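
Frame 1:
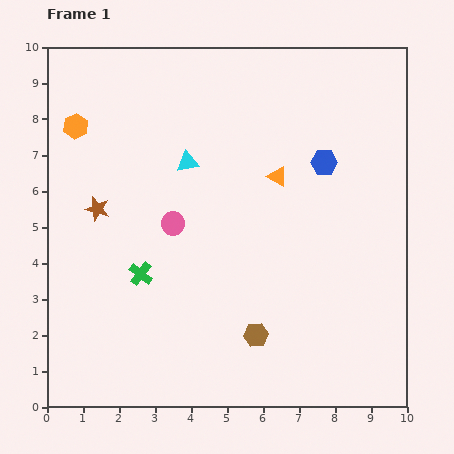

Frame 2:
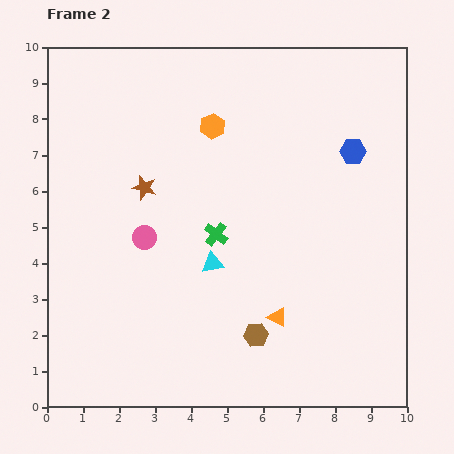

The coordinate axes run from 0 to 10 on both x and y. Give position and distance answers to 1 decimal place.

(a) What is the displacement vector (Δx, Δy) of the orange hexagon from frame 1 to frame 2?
(3.8, 0.0)

The orange hexagon was at (0.8, 7.8) in frame 1 and (4.6, 7.8) in frame 2.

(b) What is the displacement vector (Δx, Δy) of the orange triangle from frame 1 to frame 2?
(0.0, -3.9)

The orange triangle was at (6.4, 6.4) in frame 1 and (6.4, 2.5) in frame 2.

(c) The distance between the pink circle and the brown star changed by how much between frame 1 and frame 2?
-0.7

Distance in frame 1: 2.1. Distance in frame 2: 1.4.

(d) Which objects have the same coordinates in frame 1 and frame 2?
the brown hexagon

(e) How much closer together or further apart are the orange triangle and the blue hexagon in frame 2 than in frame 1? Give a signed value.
+3.7

Distance in frame 1: 1.4. Distance in frame 2: 5.1.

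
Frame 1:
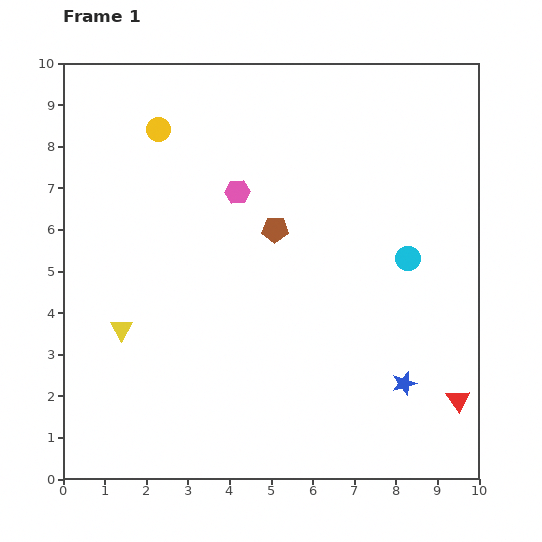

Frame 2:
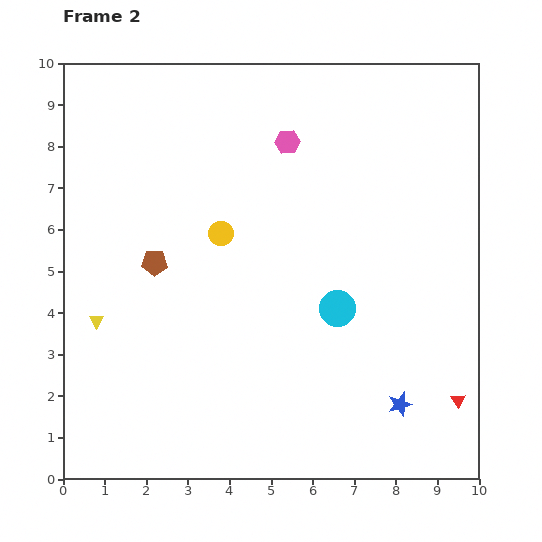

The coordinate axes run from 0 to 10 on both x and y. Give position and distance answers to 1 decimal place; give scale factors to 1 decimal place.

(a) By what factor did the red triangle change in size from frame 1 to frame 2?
0.6×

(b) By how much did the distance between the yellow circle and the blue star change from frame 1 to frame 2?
-2.6

Distance in frame 1: 8.5. Distance in frame 2: 5.9.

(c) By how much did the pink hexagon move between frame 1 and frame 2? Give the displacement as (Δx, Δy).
(1.2, 1.2)

The pink hexagon was at (4.2, 6.9) in frame 1 and (5.4, 8.1) in frame 2.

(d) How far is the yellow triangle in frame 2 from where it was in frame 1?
0.6

The yellow triangle moved from (1.4, 3.6) to (0.8, 3.8), a distance of √(0.6² + 0.2²) ≈ 0.6.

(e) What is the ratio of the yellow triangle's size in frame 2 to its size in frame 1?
0.6×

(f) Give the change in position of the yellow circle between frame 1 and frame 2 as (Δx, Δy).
(1.5, -2.5)

The yellow circle was at (2.3, 8.4) in frame 1 and (3.8, 5.9) in frame 2.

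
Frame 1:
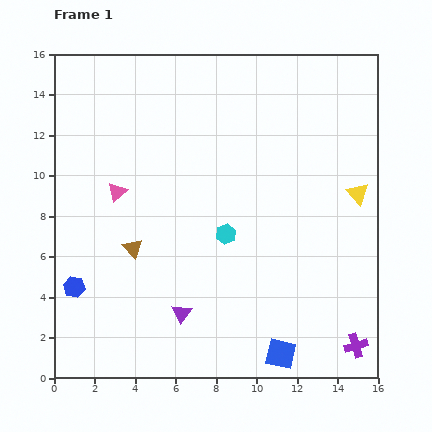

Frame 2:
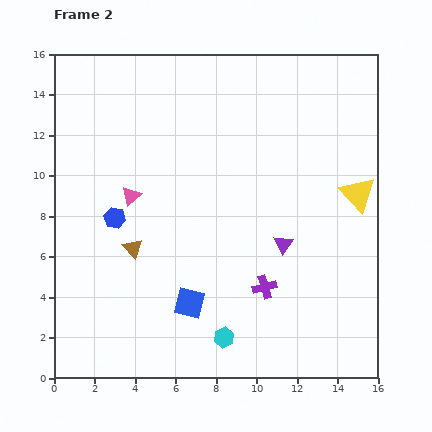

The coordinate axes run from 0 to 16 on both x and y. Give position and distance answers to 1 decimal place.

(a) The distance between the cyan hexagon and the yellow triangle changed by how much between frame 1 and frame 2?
+2.9

Distance in frame 1: 6.8. Distance in frame 2: 9.7.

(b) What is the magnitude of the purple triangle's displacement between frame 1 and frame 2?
6.0

The purple triangle moved from (6.3, 3.2) to (11.3, 6.6), a distance of √(5.0² + 3.4²) ≈ 6.0.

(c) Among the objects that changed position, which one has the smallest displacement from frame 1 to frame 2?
the pink triangle

(moved 0.7)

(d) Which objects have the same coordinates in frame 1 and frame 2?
the brown triangle, the yellow triangle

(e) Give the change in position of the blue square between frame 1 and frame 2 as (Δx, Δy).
(-4.5, 2.5)

The blue square was at (11.2, 1.2) in frame 1 and (6.7, 3.7) in frame 2.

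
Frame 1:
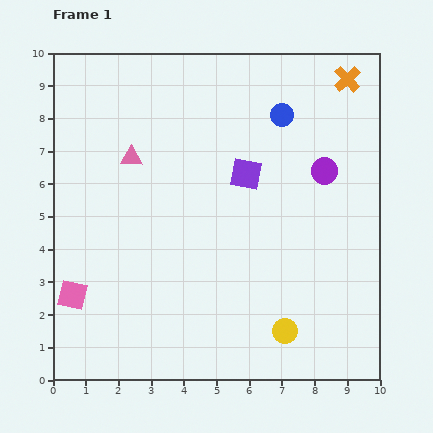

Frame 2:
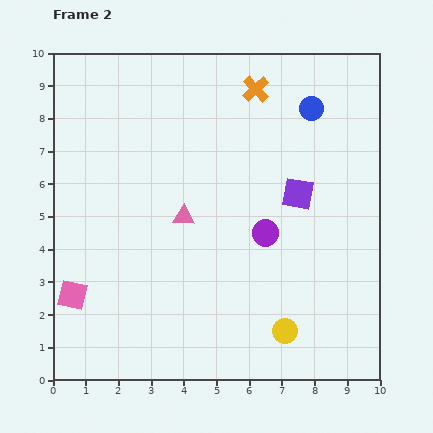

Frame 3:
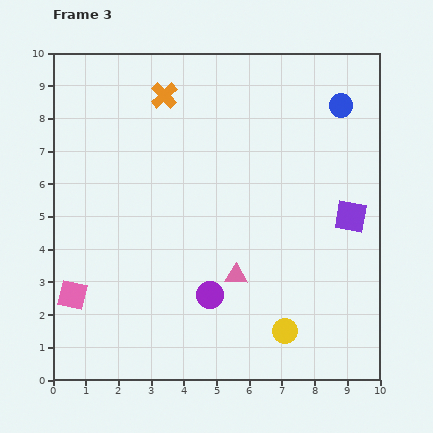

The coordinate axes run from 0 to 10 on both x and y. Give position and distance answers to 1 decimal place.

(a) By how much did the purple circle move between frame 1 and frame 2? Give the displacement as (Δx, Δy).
(-1.8, -1.9)

The purple circle was at (8.3, 6.4) in frame 1 and (6.5, 4.5) in frame 2.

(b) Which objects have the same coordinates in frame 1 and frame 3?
the yellow circle, the pink square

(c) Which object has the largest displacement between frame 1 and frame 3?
the orange cross

(moved 5.6; next 5.2)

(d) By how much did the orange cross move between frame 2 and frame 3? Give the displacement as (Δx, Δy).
(-2.8, -0.2)

The orange cross was at (6.2, 8.9) in frame 2 and (3.4, 8.7) in frame 3.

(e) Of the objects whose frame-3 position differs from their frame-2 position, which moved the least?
the blue circle

(moved 0.9)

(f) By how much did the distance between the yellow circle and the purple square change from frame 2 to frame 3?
-0.2

Distance in frame 2: 4.2. Distance in frame 3: 4.0.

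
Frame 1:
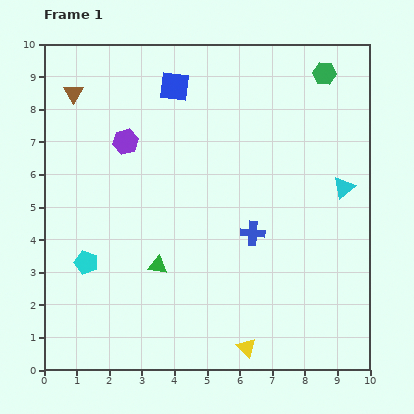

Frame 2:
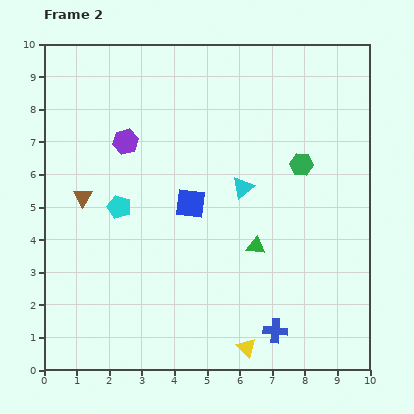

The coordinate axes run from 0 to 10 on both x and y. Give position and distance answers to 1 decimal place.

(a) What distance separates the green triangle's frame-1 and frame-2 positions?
3.1

The green triangle moved from (3.5, 3.2) to (6.5, 3.8), a distance of √(3.0² + 0.6²) ≈ 3.1.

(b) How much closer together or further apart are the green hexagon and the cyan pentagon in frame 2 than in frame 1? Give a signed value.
-3.6

Distance in frame 1: 9.3. Distance in frame 2: 5.7.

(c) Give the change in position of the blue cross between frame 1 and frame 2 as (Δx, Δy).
(0.7, -3.0)

The blue cross was at (6.4, 4.2) in frame 1 and (7.1, 1.2) in frame 2.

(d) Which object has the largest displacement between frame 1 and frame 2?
the blue square

(moved 3.6; next 3.2)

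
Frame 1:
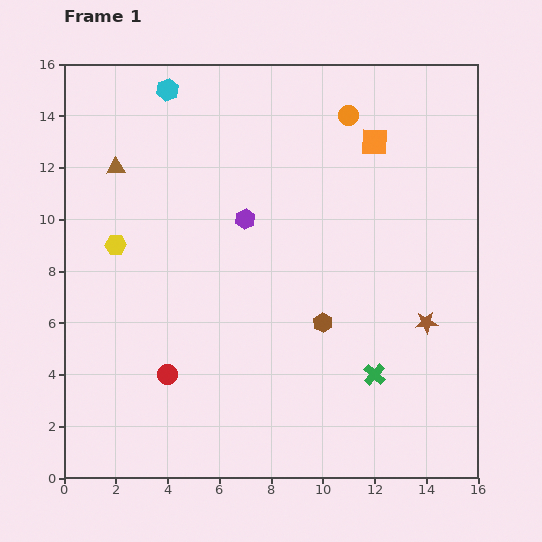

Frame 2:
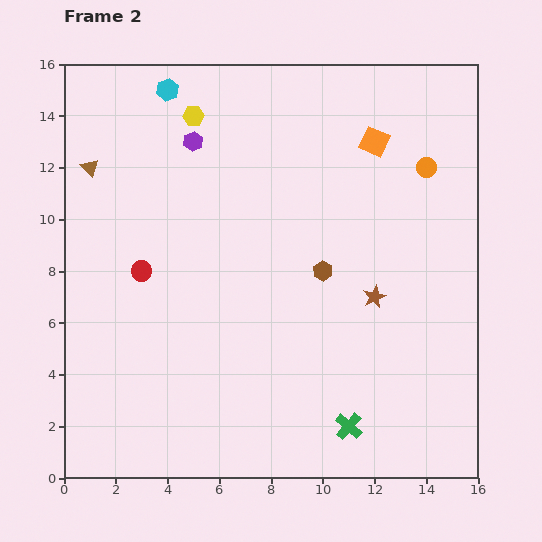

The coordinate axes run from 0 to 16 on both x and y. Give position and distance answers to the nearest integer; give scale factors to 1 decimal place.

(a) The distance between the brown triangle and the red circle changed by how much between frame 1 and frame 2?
-4

Distance in frame 1: 8. Distance in frame 2: 4.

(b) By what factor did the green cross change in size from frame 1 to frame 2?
1.3×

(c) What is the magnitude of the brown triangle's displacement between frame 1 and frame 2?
1

The brown triangle moved from (2, 12) to (1, 12), a distance of √(1² + 0²) ≈ 1.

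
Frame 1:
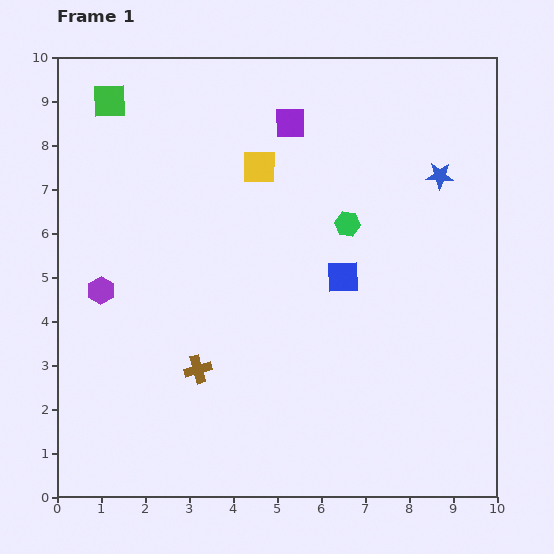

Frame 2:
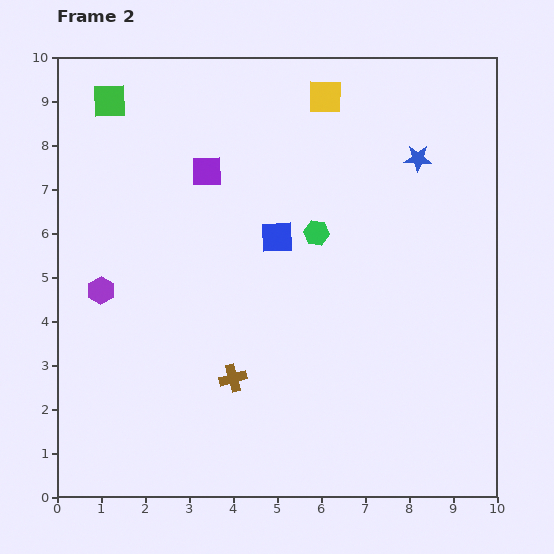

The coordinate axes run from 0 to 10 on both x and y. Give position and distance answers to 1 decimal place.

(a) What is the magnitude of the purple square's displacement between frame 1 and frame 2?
2.2

The purple square moved from (5.3, 8.5) to (3.4, 7.4), a distance of √(1.9² + 1.1²) ≈ 2.2.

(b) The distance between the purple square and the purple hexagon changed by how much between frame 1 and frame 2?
-2.1

Distance in frame 1: 5.7. Distance in frame 2: 3.6.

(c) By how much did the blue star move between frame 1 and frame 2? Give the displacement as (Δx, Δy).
(-0.5, 0.4)

The blue star was at (8.7, 7.3) in frame 1 and (8.2, 7.7) in frame 2.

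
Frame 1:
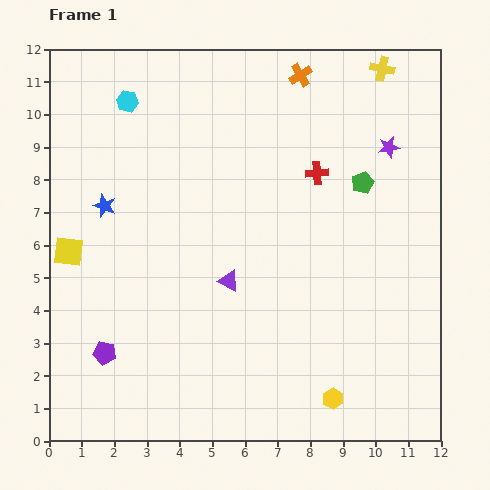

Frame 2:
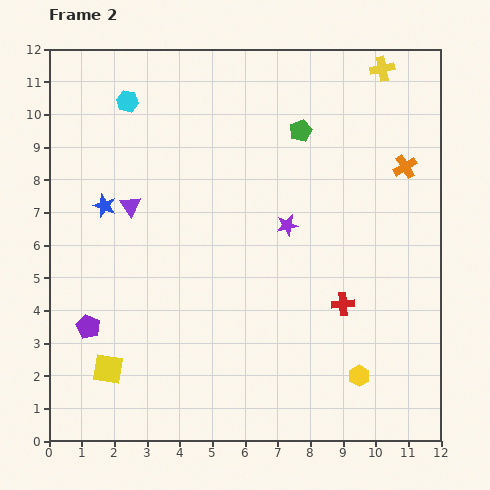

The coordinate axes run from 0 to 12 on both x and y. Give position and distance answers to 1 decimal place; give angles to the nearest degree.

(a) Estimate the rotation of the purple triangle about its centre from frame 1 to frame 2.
27° clockwise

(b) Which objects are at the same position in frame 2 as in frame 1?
the yellow cross, the cyan hexagon, the blue star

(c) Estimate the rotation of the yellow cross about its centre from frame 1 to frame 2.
23° counter-clockwise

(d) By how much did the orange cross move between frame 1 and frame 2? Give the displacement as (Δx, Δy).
(3.2, -2.8)

The orange cross was at (7.7, 11.2) in frame 1 and (10.9, 8.4) in frame 2.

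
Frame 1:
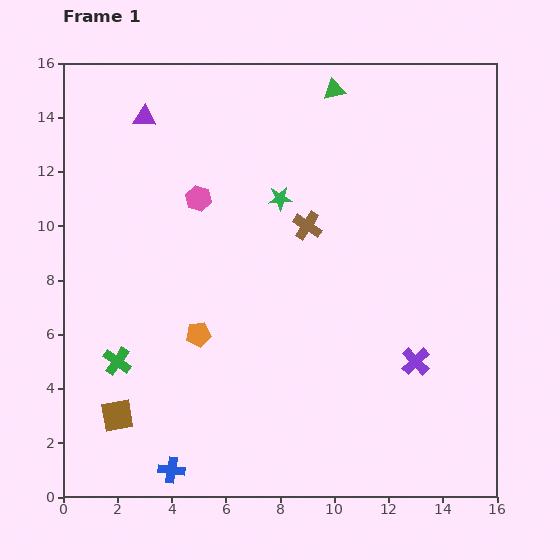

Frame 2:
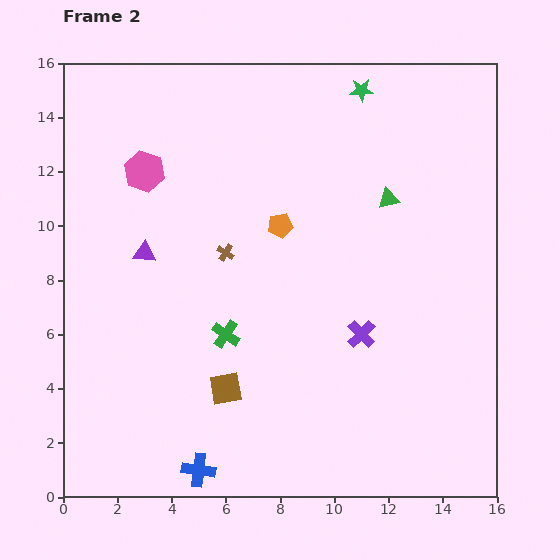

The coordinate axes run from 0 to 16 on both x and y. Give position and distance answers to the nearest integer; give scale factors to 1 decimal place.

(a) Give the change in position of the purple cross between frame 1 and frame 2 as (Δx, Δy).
(-2, 1)

The purple cross was at (13, 5) in frame 1 and (11, 6) in frame 2.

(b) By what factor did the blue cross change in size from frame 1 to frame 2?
1.3×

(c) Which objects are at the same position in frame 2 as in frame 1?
none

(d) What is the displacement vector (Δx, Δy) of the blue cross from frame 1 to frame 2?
(1, 0)

The blue cross was at (4, 1) in frame 1 and (5, 1) in frame 2.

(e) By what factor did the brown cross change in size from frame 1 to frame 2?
0.6×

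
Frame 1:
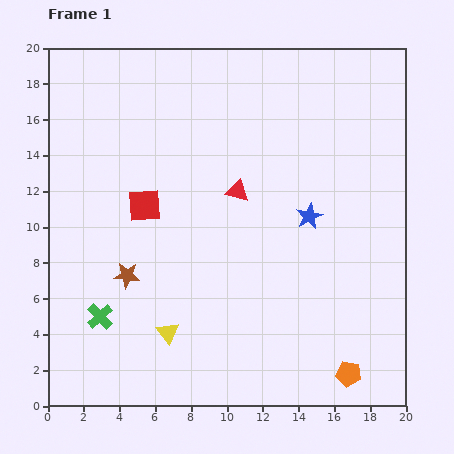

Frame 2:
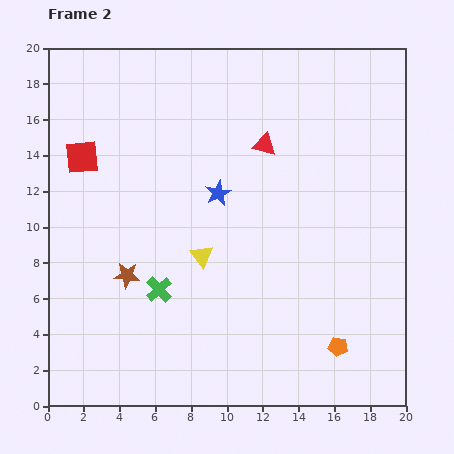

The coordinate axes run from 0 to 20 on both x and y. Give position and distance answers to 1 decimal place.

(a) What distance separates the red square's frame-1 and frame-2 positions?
4.4

The red square moved from (5.4, 11.2) to (1.9, 13.9), a distance of √(3.5² + 2.7²) ≈ 4.4.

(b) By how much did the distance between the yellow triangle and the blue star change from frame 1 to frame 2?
-6.6

Distance in frame 1: 10.2. Distance in frame 2: 3.6.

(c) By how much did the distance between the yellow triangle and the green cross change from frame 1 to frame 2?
-0.8

Distance in frame 1: 3.9. Distance in frame 2: 3.1.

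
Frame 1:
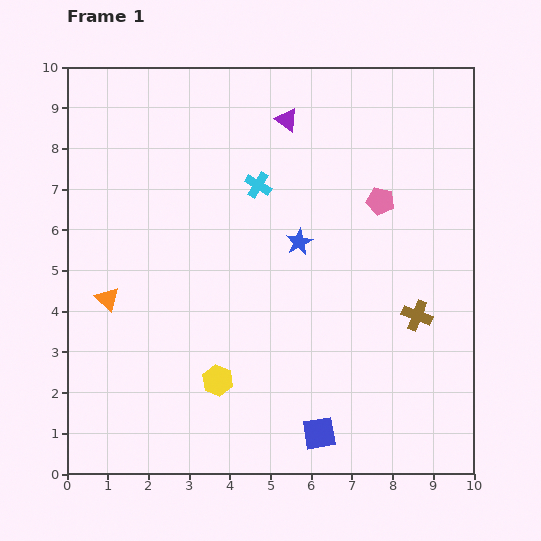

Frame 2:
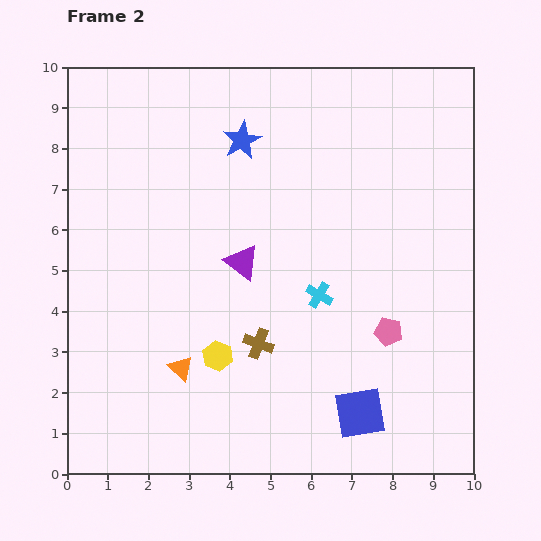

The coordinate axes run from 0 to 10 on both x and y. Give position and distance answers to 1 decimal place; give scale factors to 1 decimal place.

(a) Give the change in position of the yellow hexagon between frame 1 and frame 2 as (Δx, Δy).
(0.0, 0.6)

The yellow hexagon was at (3.7, 2.3) in frame 1 and (3.7, 2.9) in frame 2.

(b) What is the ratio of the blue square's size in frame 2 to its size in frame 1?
1.5×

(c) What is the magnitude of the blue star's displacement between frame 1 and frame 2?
2.9

The blue star moved from (5.7, 5.7) to (4.3, 8.2), a distance of √(1.4² + 2.5²) ≈ 2.9.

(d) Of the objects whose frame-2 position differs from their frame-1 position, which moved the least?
the yellow hexagon

(moved 0.6)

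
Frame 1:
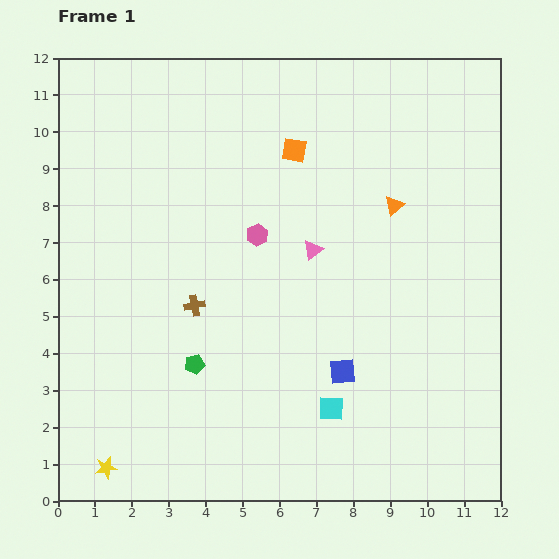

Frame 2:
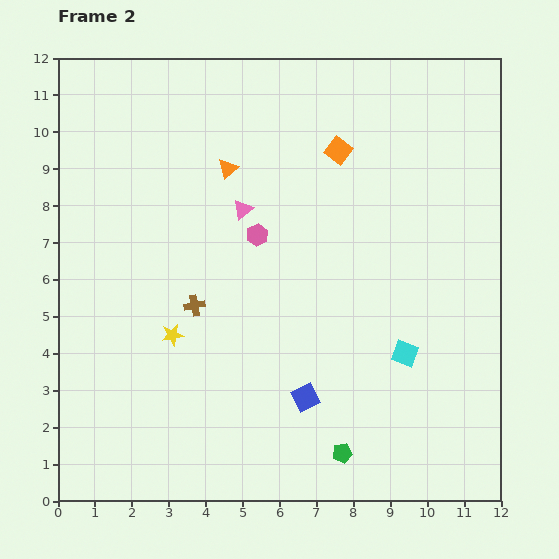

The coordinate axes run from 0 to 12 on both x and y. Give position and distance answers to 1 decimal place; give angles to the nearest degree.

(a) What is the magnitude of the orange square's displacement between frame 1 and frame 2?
1.2

The orange square moved from (6.4, 9.5) to (7.6, 9.5), a distance of √(1.2² + 0.0²) ≈ 1.2.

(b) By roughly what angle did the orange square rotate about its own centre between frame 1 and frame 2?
29° clockwise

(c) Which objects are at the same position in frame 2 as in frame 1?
the pink hexagon, the brown cross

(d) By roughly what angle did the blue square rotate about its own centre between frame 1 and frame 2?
22° counter-clockwise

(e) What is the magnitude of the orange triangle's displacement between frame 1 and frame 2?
4.6

The orange triangle moved from (9.1, 8.0) to (4.6, 9.0), a distance of √(4.5² + 1.0²) ≈ 4.6.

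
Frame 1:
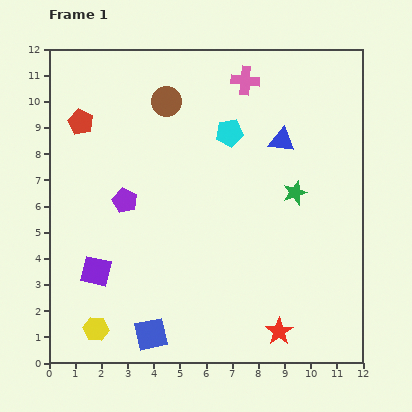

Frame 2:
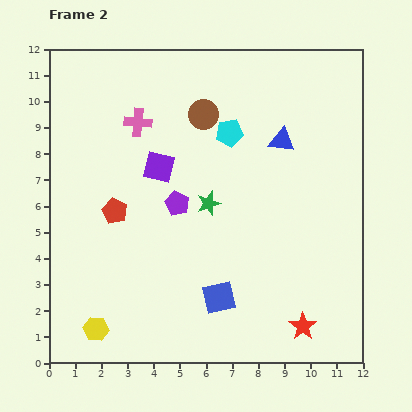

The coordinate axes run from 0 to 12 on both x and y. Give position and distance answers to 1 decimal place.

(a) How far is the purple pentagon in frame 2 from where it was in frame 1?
2.0

The purple pentagon moved from (2.9, 6.2) to (4.9, 6.1), a distance of √(2.0² + 0.1²) ≈ 2.0.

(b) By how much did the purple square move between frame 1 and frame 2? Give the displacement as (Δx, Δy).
(2.4, 4.0)

The purple square was at (1.8, 3.5) in frame 1 and (4.2, 7.5) in frame 2.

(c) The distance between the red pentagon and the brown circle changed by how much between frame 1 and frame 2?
+1.6

Distance in frame 1: 3.4. Distance in frame 2: 5.0.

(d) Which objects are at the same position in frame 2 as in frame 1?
the yellow hexagon, the cyan pentagon, the blue triangle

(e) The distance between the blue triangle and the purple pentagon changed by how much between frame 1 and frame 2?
-1.7

Distance in frame 1: 6.4. Distance in frame 2: 4.7.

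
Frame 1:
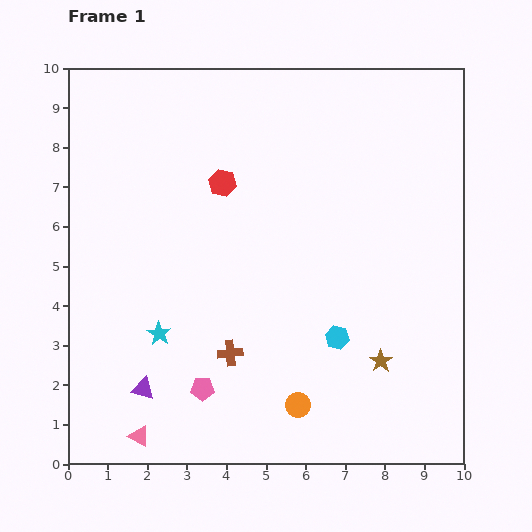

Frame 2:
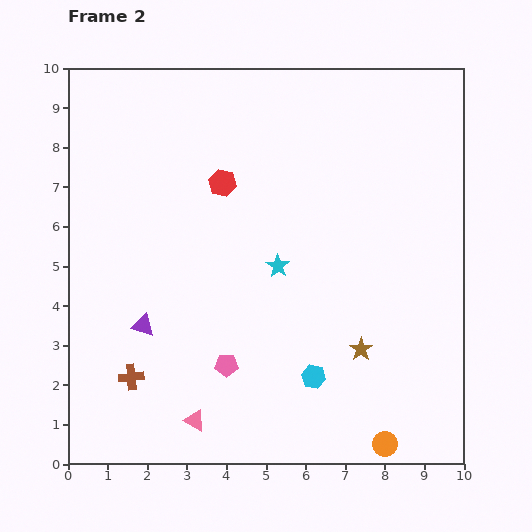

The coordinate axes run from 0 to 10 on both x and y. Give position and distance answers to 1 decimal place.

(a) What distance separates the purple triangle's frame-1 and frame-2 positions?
1.6

The purple triangle moved from (1.9, 1.9) to (1.9, 3.5), a distance of √(0.0² + 1.6²) ≈ 1.6.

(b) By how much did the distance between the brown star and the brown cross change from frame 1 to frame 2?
+2.0

Distance in frame 1: 3.8. Distance in frame 2: 5.8.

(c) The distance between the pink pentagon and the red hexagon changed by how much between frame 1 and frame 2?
-0.6

Distance in frame 1: 5.2. Distance in frame 2: 4.6.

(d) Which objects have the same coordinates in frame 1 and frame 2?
the red hexagon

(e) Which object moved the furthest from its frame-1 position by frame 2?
the cyan star

(moved 3.4; next 2.6)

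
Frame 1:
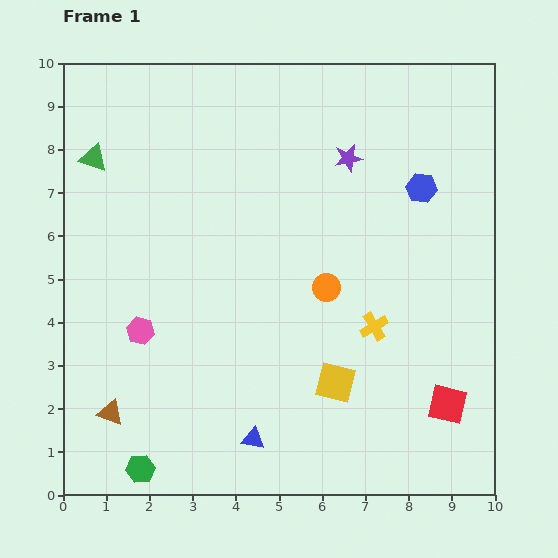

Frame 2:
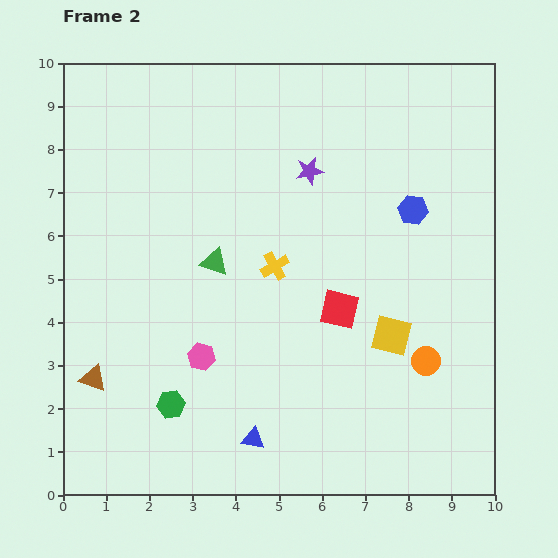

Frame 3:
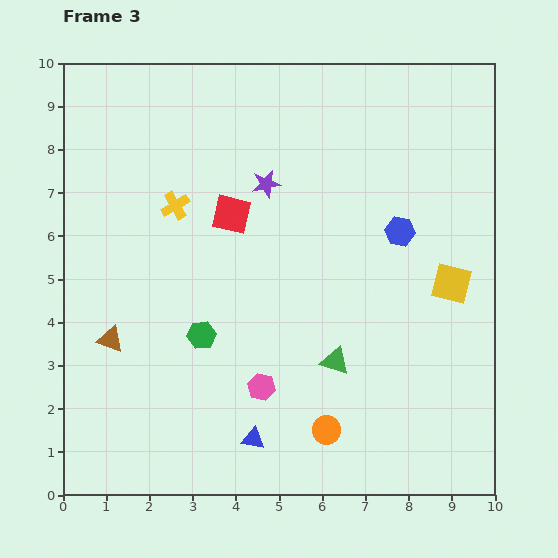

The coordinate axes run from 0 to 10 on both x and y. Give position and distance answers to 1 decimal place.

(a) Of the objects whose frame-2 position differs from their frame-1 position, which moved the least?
the blue hexagon

(moved 0.5)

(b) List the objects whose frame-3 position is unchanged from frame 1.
the blue triangle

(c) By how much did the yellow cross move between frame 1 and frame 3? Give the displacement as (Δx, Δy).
(-4.6, 2.8)

The yellow cross was at (7.2, 3.9) in frame 1 and (2.6, 6.7) in frame 3.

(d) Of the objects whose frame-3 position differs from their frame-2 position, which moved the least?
the blue hexagon

(moved 0.6)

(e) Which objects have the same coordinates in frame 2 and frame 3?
the blue triangle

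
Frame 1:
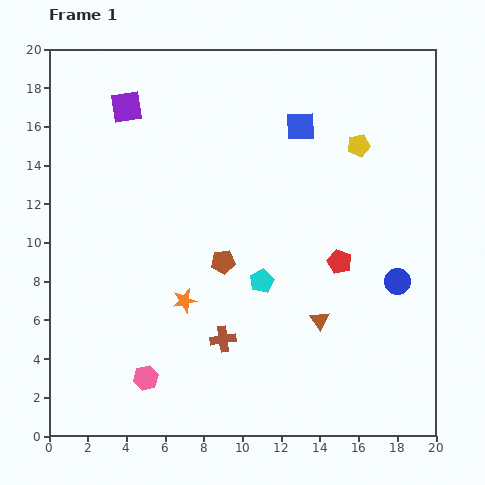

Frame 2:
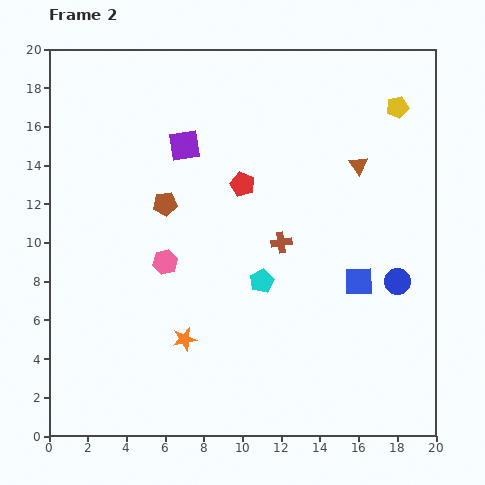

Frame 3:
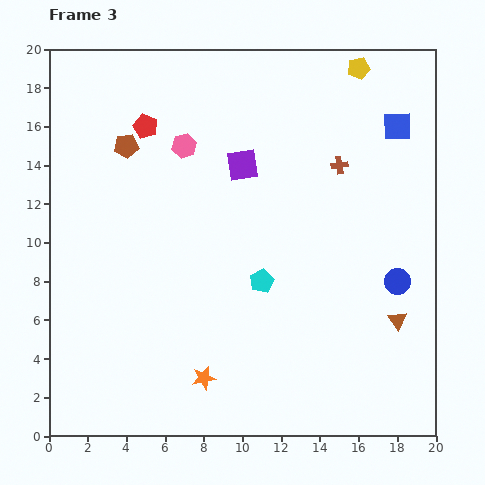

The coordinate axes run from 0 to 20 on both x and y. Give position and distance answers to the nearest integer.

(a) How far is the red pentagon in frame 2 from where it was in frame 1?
6

The red pentagon moved from (15, 9) to (10, 13), a distance of √(5² + 4²) ≈ 6.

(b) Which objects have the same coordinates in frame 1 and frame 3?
the blue circle, the cyan pentagon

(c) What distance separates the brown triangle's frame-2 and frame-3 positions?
8

The brown triangle moved from (16, 14) to (18, 6), a distance of √(2² + 8²) ≈ 8.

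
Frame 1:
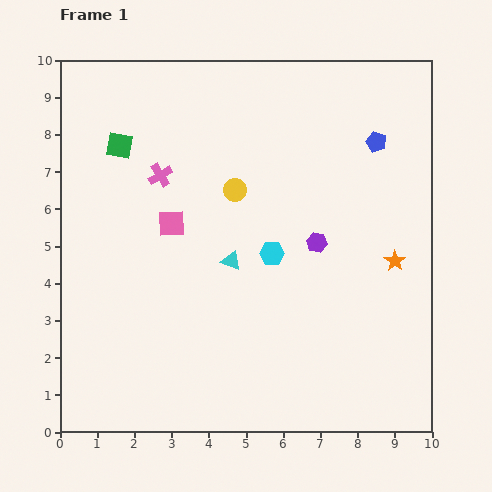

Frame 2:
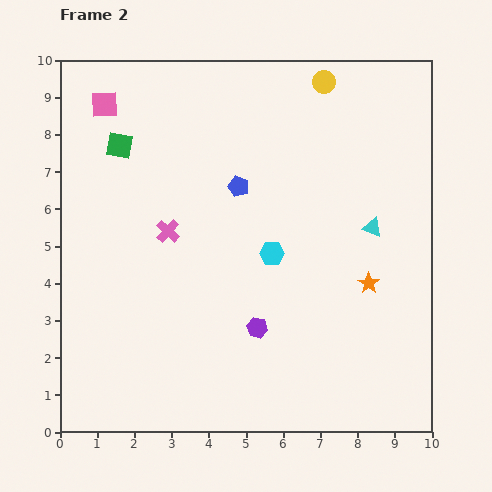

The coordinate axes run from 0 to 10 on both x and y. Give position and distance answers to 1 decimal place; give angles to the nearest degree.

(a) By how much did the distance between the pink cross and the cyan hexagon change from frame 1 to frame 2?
-0.8

Distance in frame 1: 3.7. Distance in frame 2: 2.9.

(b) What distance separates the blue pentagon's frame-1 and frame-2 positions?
3.9

The blue pentagon moved from (8.5, 7.8) to (4.8, 6.6), a distance of √(3.7² + 1.2²) ≈ 3.9.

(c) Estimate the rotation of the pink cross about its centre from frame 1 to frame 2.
17° counter-clockwise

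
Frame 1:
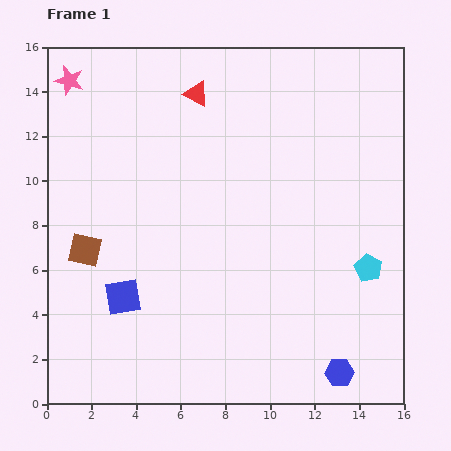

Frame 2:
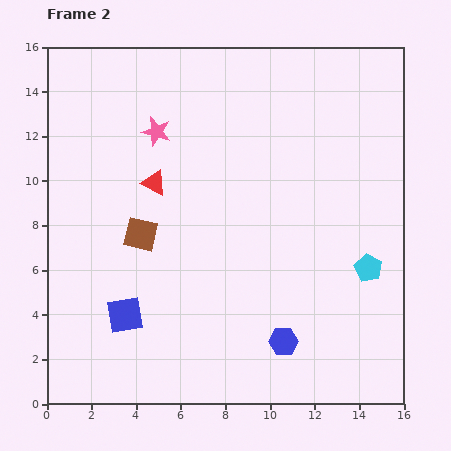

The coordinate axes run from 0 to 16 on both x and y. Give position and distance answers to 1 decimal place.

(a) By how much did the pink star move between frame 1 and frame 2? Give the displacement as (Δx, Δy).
(3.9, -2.3)

The pink star was at (1.0, 14.5) in frame 1 and (4.9, 12.2) in frame 2.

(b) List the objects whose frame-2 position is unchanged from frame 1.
the cyan pentagon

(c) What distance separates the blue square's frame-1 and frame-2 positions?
0.8

The blue square moved from (3.4, 4.8) to (3.5, 4.0), a distance of √(0.1² + 0.8²) ≈ 0.8.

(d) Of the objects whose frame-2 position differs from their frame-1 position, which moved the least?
the blue square

(moved 0.8)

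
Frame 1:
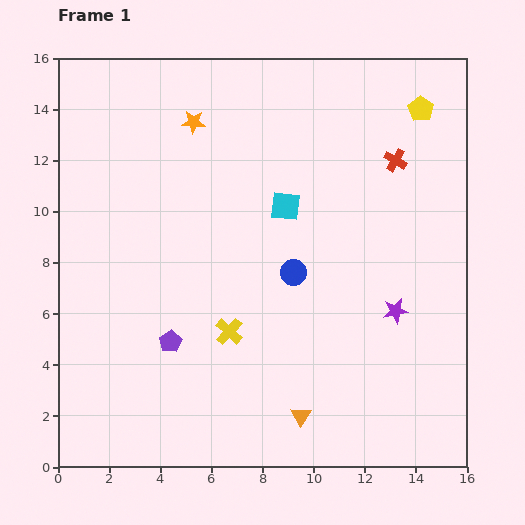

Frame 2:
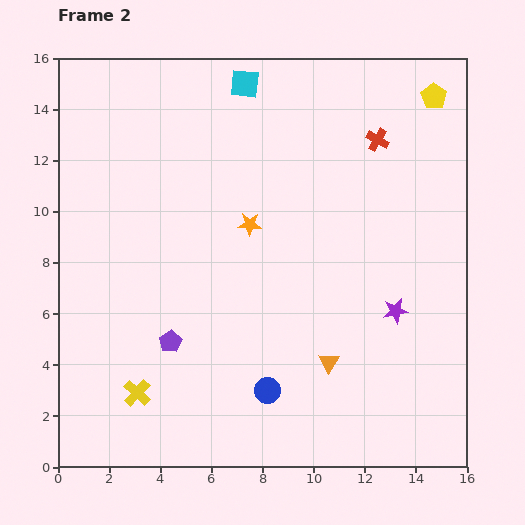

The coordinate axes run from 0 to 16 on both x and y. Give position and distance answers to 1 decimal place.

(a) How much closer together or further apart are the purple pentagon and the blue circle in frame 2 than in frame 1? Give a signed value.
-1.3

Distance in frame 1: 5.5. Distance in frame 2: 4.2.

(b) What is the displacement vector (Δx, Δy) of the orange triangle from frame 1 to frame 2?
(1.1, 2.1)

The orange triangle was at (9.5, 2.0) in frame 1 and (10.6, 4.1) in frame 2.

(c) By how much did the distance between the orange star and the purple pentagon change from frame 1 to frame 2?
-3.1

Distance in frame 1: 8.6. Distance in frame 2: 5.5.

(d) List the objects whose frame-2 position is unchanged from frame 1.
the purple pentagon, the purple star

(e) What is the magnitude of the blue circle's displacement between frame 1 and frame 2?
4.7

The blue circle moved from (9.2, 7.6) to (8.2, 3.0), a distance of √(1.0² + 4.6²) ≈ 4.7.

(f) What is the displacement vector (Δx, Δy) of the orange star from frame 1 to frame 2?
(2.2, -4.0)

The orange star was at (5.3, 13.5) in frame 1 and (7.5, 9.5) in frame 2.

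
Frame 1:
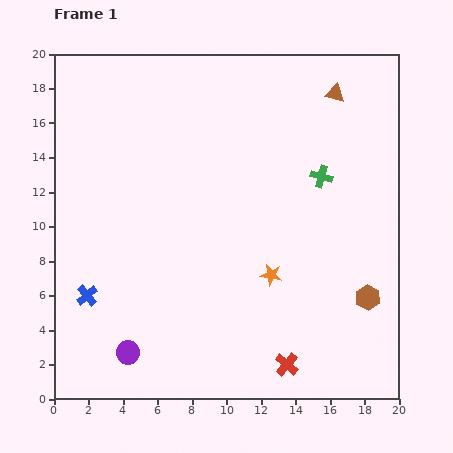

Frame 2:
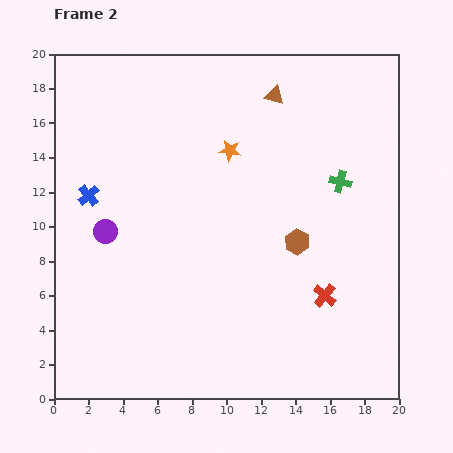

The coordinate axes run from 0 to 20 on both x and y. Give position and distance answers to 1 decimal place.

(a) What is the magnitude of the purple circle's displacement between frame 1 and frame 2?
7.1

The purple circle moved from (4.3, 2.7) to (3.0, 9.7), a distance of √(1.3² + 7.0²) ≈ 7.1.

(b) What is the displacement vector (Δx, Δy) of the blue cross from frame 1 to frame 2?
(0.1, 5.8)

The blue cross was at (1.9, 6.0) in frame 1 and (2.0, 11.8) in frame 2.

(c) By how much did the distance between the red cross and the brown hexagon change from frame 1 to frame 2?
-2.6

Distance in frame 1: 6.1. Distance in frame 2: 3.5.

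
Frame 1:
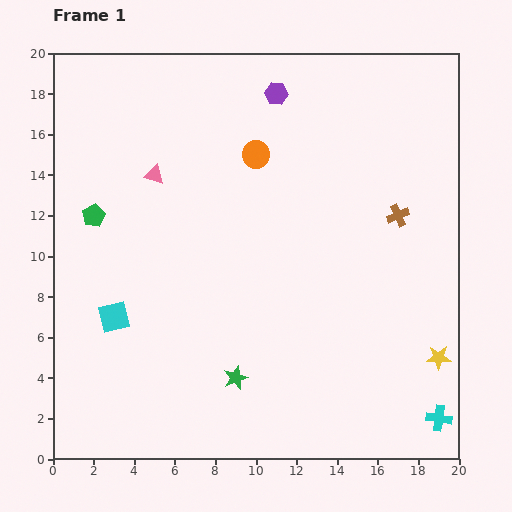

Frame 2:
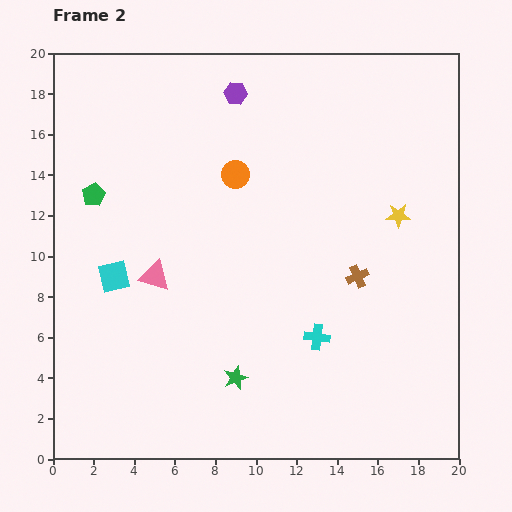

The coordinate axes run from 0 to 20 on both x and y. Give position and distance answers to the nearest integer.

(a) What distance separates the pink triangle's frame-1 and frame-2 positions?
5

The pink triangle moved from (5, 14) to (5, 9), a distance of √(0² + 5²) ≈ 5.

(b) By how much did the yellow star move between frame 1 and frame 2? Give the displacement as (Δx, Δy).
(-2, 7)

The yellow star was at (19, 5) in frame 1 and (17, 12) in frame 2.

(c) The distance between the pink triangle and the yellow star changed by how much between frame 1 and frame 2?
-5

Distance in frame 1: 17. Distance in frame 2: 12.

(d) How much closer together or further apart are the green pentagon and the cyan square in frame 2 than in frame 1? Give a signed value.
-1

Distance in frame 1: 5. Distance in frame 2: 4.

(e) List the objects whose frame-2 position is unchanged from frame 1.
the green star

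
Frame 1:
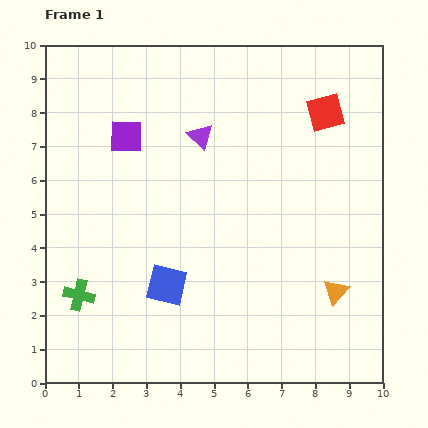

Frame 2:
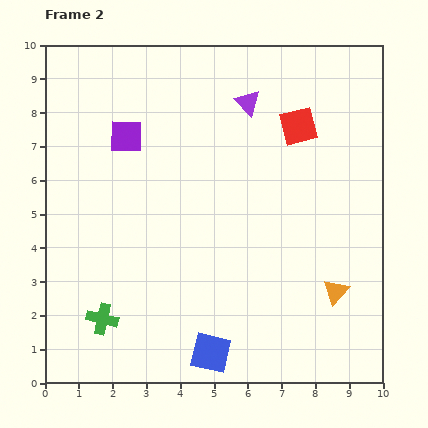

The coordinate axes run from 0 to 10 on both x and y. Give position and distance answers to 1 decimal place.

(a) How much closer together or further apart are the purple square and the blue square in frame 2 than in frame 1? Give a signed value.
+2.3

Distance in frame 1: 4.6. Distance in frame 2: 6.9.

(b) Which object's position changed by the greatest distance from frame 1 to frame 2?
the blue square

(moved 2.4; next 1.7)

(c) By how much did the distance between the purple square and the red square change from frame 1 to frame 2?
-0.8

Distance in frame 1: 5.9. Distance in frame 2: 5.1.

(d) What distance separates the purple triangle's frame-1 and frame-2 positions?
1.7

The purple triangle moved from (4.6, 7.3) to (6.0, 8.3), a distance of √(1.4² + 1.0²) ≈ 1.7.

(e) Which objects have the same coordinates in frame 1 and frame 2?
the purple square, the orange triangle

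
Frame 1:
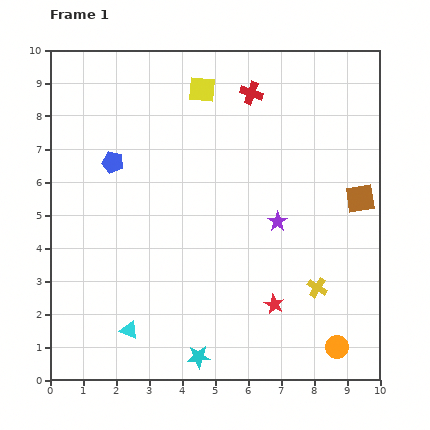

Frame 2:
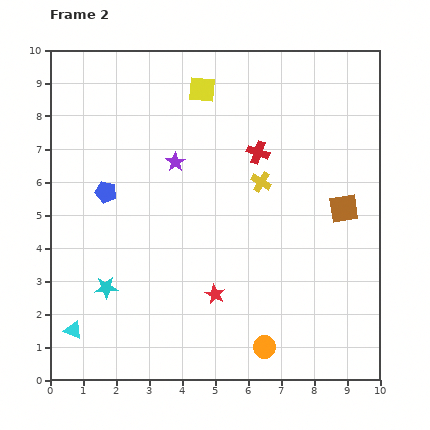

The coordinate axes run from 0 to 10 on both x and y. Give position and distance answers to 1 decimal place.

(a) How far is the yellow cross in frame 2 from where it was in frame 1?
3.6

The yellow cross moved from (8.1, 2.8) to (6.4, 6.0), a distance of √(1.7² + 3.2²) ≈ 3.6.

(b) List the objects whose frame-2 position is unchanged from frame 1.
the yellow square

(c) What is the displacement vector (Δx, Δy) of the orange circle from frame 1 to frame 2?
(-2.2, 0.0)

The orange circle was at (8.7, 1.0) in frame 1 and (6.5, 1.0) in frame 2.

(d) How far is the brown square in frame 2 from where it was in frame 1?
0.6

The brown square moved from (9.4, 5.5) to (8.9, 5.2), a distance of √(0.5² + 0.3²) ≈ 0.6.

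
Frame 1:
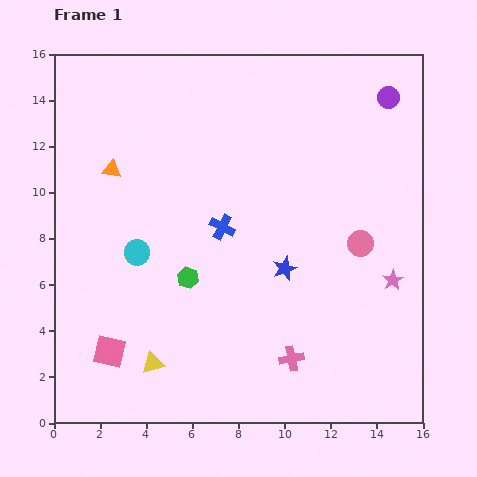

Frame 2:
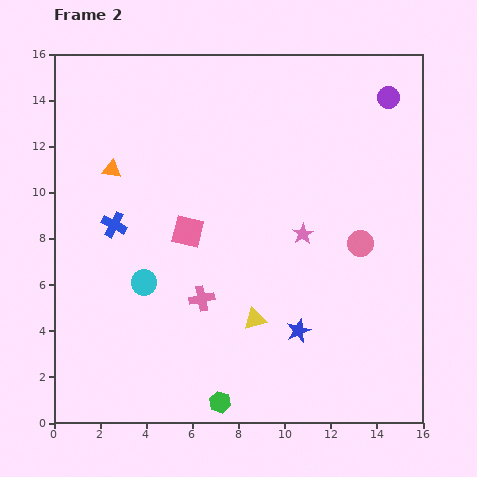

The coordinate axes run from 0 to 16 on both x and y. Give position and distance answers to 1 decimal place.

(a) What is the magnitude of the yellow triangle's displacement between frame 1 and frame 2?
4.8

The yellow triangle moved from (4.3, 2.6) to (8.7, 4.5), a distance of √(4.4² + 1.9²) ≈ 4.8.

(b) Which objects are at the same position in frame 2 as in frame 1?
the pink circle, the orange triangle, the purple circle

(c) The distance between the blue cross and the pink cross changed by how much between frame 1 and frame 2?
-1.4

Distance in frame 1: 6.4. Distance in frame 2: 5.0.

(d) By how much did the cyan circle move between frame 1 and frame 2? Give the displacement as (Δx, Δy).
(0.3, -1.3)

The cyan circle was at (3.6, 7.4) in frame 1 and (3.9, 6.1) in frame 2.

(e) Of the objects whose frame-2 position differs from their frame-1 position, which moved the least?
the cyan circle

(moved 1.3)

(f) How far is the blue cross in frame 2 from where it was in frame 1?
4.7

The blue cross moved from (7.3, 8.5) to (2.6, 8.6), a distance of √(4.7² + 0.1²) ≈ 4.7.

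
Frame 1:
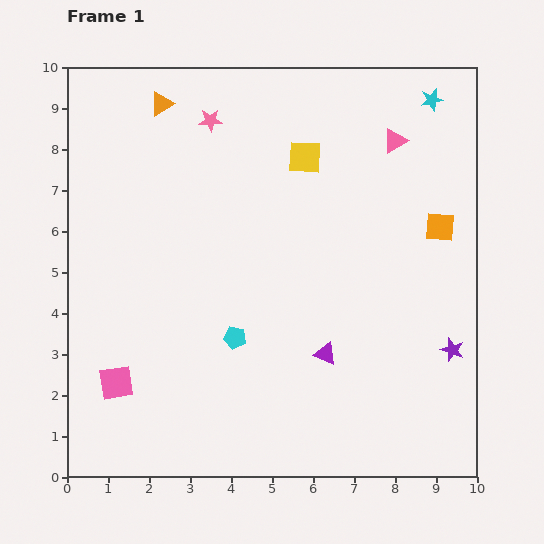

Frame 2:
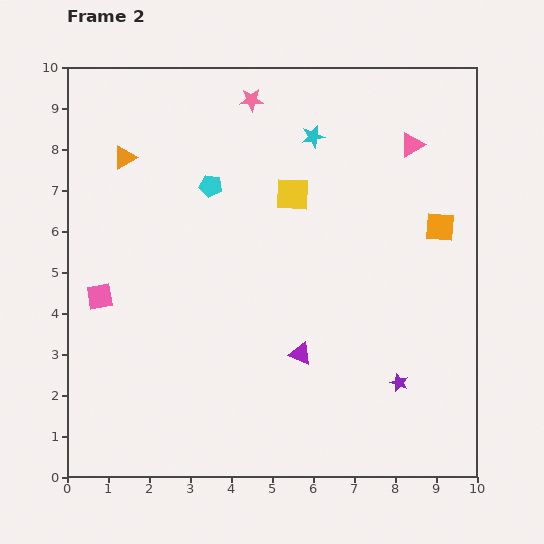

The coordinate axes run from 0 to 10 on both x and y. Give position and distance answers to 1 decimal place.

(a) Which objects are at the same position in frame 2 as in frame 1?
the orange square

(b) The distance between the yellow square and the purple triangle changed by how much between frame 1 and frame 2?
-0.9

Distance in frame 1: 4.8. Distance in frame 2: 3.9.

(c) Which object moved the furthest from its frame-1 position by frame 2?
the cyan pentagon

(moved 3.7; next 3.0)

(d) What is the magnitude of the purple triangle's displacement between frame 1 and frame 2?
0.6

The purple triangle moved from (6.3, 3.0) to (5.7, 3.0), a distance of √(0.6² + 0.0²) ≈ 0.6.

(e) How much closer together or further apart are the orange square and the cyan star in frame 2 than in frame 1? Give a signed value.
+0.7

Distance in frame 1: 3.1. Distance in frame 2: 3.8.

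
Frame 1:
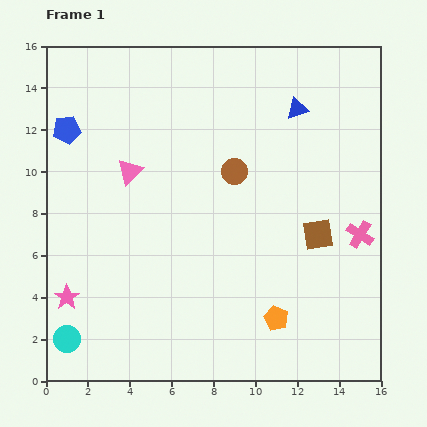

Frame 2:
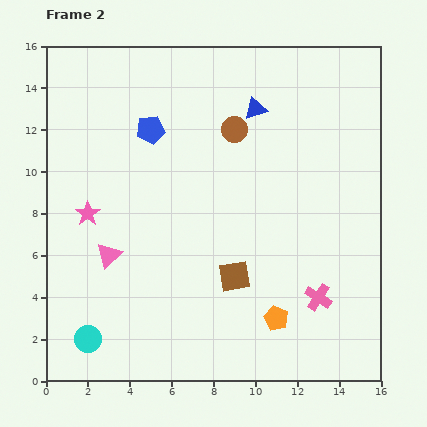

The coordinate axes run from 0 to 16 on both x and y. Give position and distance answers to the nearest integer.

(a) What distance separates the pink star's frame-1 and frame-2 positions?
4

The pink star moved from (1, 4) to (2, 8), a distance of √(1² + 4²) ≈ 4.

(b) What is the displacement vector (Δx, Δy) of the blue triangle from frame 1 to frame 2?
(-2, 0)

The blue triangle was at (12, 13) in frame 1 and (10, 13) in frame 2.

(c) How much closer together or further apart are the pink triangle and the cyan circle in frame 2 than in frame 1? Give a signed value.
-5

Distance in frame 1: 9. Distance in frame 2: 4.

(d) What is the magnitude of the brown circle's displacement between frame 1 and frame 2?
2

The brown circle moved from (9, 10) to (9, 12), a distance of √(0² + 2²) ≈ 2.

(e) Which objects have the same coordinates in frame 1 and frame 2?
the orange pentagon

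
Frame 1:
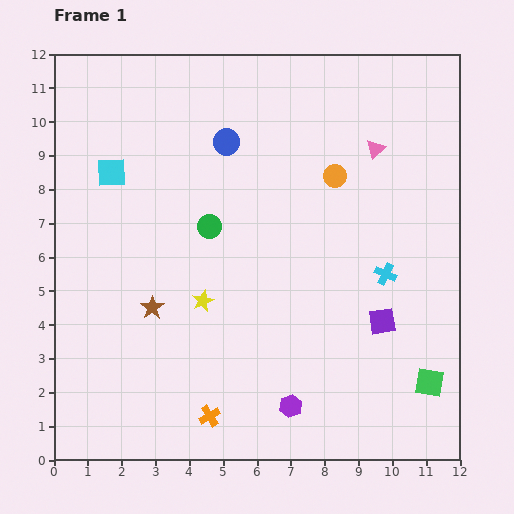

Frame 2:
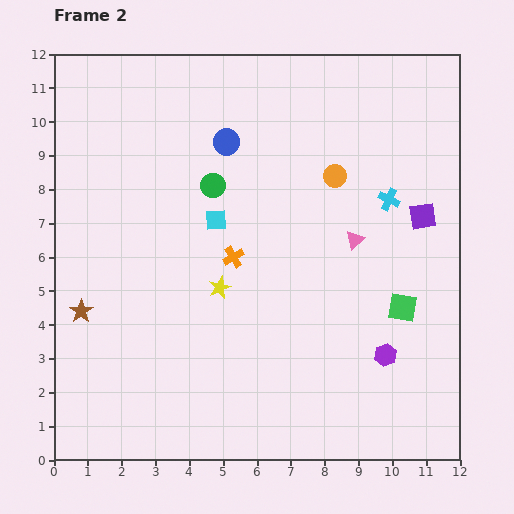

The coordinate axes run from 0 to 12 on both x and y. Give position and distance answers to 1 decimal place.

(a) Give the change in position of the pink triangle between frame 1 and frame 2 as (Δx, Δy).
(-0.6, -2.7)

The pink triangle was at (9.5, 9.2) in frame 1 and (8.9, 6.5) in frame 2.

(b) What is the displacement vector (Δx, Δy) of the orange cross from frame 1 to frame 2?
(0.7, 4.7)

The orange cross was at (4.6, 1.3) in frame 1 and (5.3, 6.0) in frame 2.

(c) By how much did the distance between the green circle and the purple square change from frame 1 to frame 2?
+0.5

Distance in frame 1: 5.8. Distance in frame 2: 6.3.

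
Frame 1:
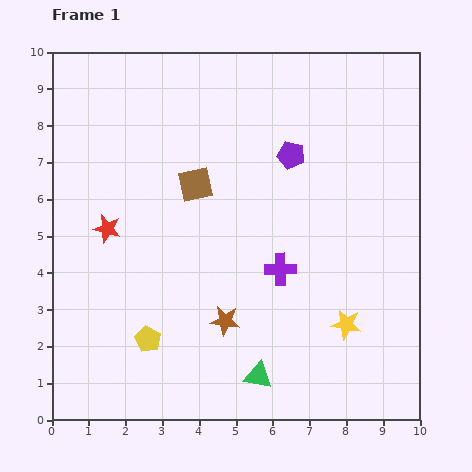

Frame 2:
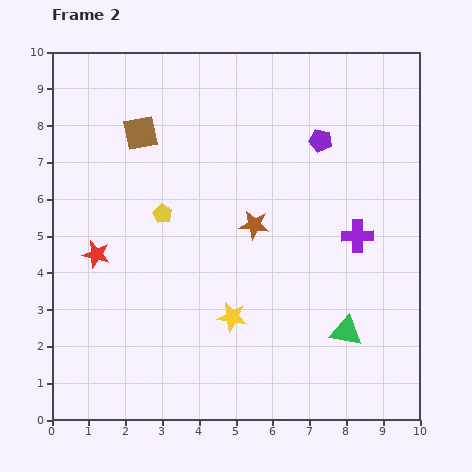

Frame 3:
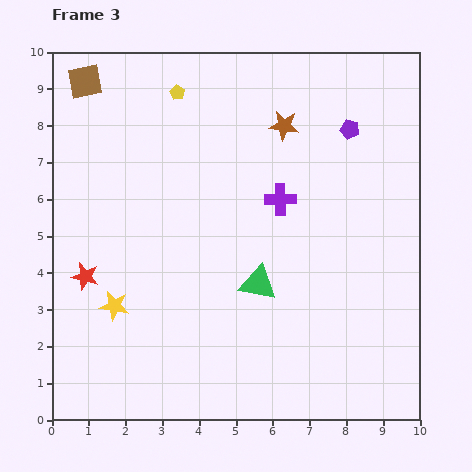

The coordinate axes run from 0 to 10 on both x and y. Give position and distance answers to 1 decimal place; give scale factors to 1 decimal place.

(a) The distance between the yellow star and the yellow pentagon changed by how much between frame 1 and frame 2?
-2.0

Distance in frame 1: 5.4. Distance in frame 2: 3.4.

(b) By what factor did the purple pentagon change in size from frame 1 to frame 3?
0.7×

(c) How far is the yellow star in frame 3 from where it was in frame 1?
6.3

The yellow star moved from (8.0, 2.6) to (1.7, 3.1), a distance of √(6.3² + 0.5²) ≈ 6.3.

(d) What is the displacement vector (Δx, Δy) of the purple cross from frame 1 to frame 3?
(0.0, 1.9)

The purple cross was at (6.2, 4.1) in frame 1 and (6.2, 6.0) in frame 3.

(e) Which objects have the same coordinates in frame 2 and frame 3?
none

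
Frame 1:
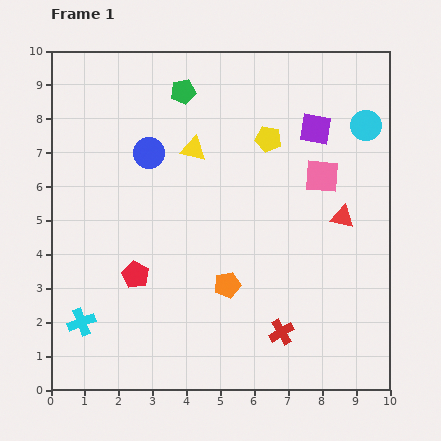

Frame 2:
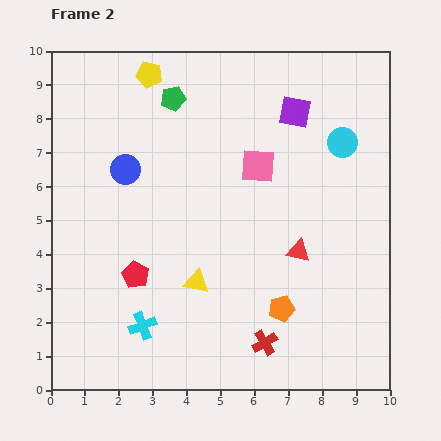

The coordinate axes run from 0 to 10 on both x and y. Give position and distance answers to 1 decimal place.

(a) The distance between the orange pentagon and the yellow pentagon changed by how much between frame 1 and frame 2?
+3.4

Distance in frame 1: 4.5. Distance in frame 2: 7.9.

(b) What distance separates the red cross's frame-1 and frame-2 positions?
0.6

The red cross moved from (6.8, 1.7) to (6.3, 1.4), a distance of √(0.5² + 0.3²) ≈ 0.6.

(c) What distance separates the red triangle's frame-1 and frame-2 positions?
1.6

The red triangle moved from (8.6, 5.1) to (7.3, 4.1), a distance of √(1.3² + 1.0²) ≈ 1.6.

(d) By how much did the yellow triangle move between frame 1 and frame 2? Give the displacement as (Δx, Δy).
(0.1, -3.9)

The yellow triangle was at (4.2, 7.1) in frame 1 and (4.3, 3.2) in frame 2.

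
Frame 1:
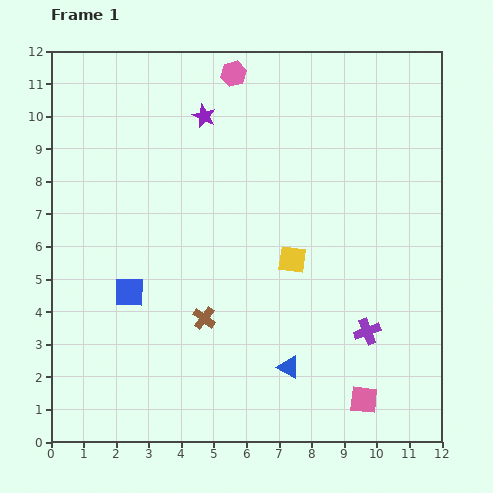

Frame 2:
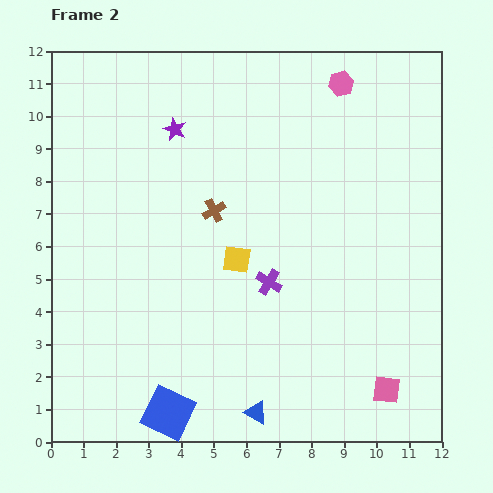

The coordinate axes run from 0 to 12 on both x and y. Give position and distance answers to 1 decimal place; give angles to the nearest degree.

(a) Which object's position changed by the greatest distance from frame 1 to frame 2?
the blue square

(moved 3.9; next 3.4)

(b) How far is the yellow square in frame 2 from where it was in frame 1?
1.7

The yellow square moved from (7.4, 5.6) to (5.7, 5.6), a distance of √(1.7² + 0.0²) ≈ 1.7.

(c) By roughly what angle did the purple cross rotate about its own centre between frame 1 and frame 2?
38° counter-clockwise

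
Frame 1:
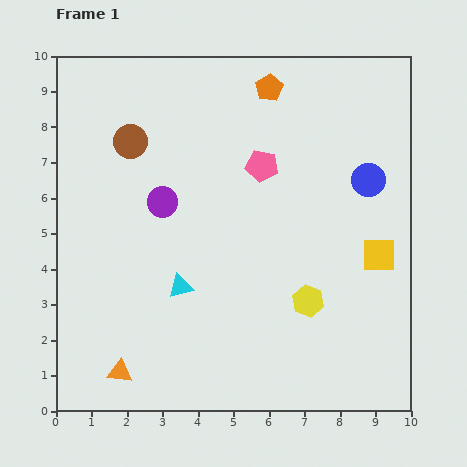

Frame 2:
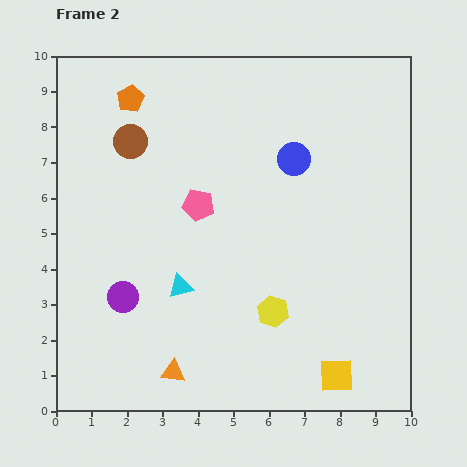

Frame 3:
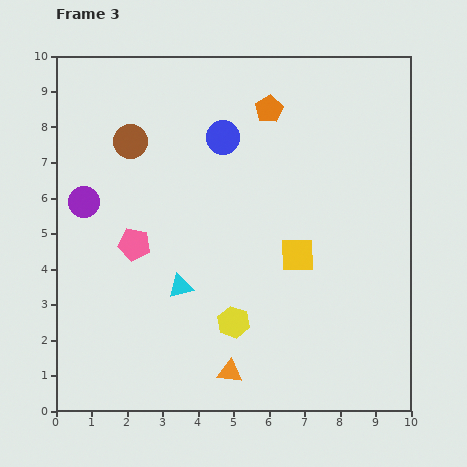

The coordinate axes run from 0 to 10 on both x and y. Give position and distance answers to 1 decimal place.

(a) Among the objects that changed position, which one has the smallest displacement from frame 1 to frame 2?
the yellow hexagon

(moved 1.0)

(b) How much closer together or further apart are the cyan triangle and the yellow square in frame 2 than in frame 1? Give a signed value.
-0.6

Distance in frame 1: 5.7. Distance in frame 2: 5.1.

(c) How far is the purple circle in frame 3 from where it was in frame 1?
2.2

The purple circle moved from (3.0, 5.9) to (0.8, 5.9), a distance of √(2.2² + 0.0²) ≈ 2.2.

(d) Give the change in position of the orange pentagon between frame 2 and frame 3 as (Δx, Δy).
(3.9, -0.3)

The orange pentagon was at (2.1, 8.8) in frame 2 and (6.0, 8.5) in frame 3.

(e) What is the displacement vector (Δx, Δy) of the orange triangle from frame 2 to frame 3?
(1.6, 0.0)

The orange triangle was at (3.3, 1.1) in frame 2 and (4.9, 1.1) in frame 3.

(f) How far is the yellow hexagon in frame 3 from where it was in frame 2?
1.1

The yellow hexagon moved from (6.1, 2.8) to (5.0, 2.5), a distance of √(1.1² + 0.3²) ≈ 1.1.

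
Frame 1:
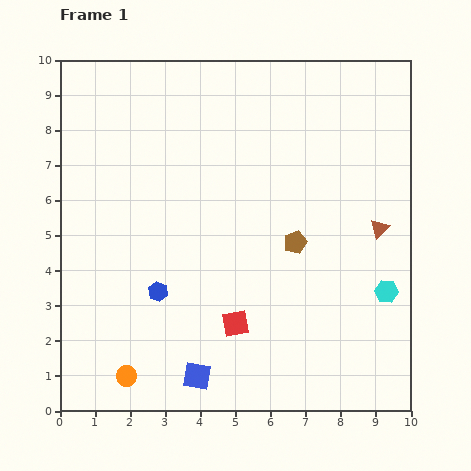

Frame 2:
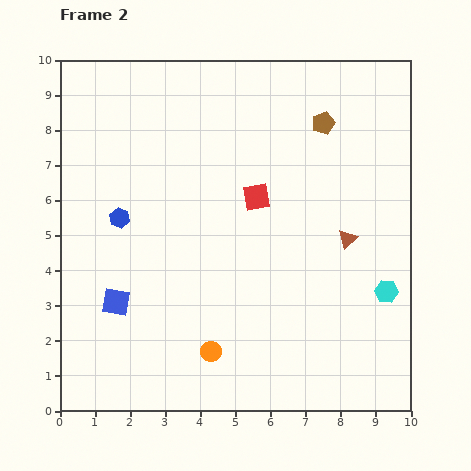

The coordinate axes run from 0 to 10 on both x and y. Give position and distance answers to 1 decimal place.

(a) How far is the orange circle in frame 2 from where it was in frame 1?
2.5

The orange circle moved from (1.9, 1.0) to (4.3, 1.7), a distance of √(2.4² + 0.7²) ≈ 2.5.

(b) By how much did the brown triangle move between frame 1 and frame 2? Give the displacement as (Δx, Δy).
(-0.9, -0.3)

The brown triangle was at (9.1, 5.2) in frame 1 and (8.2, 4.9) in frame 2.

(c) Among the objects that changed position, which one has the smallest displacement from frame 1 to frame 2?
the brown triangle

(moved 0.9)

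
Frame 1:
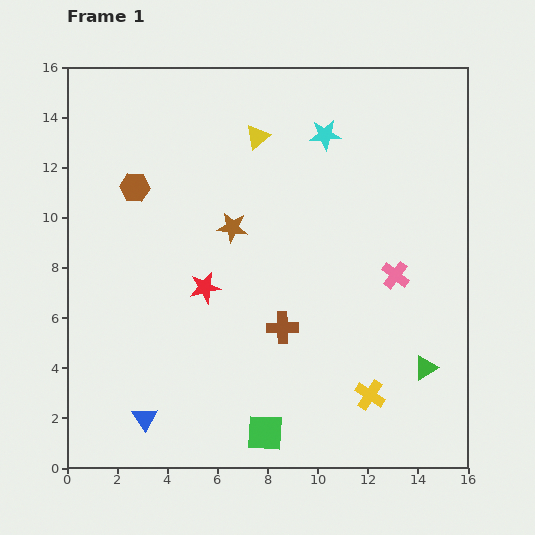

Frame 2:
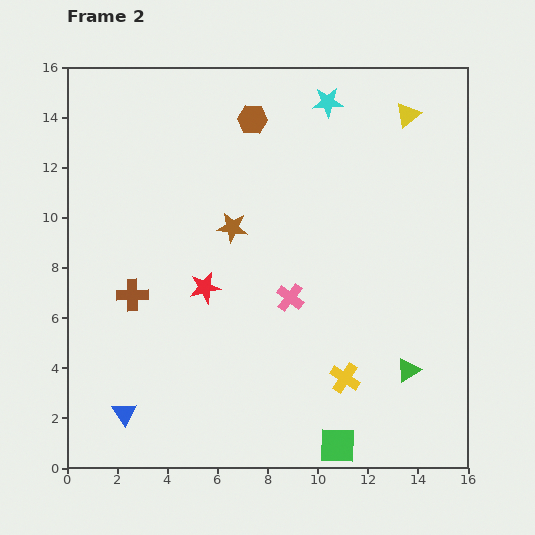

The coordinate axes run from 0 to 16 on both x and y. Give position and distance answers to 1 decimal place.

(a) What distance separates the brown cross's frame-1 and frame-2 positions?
6.1

The brown cross moved from (8.6, 5.6) to (2.6, 6.9), a distance of √(6.0² + 1.3²) ≈ 6.1.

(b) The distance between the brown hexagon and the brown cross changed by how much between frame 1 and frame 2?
+0.4

Distance in frame 1: 8.1. Distance in frame 2: 8.5.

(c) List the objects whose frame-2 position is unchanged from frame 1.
the red star, the brown star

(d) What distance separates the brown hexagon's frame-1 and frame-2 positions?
5.4

The brown hexagon moved from (2.7, 11.2) to (7.4, 13.9), a distance of √(4.7² + 2.7²) ≈ 5.4.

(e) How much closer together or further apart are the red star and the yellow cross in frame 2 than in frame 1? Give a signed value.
-1.2

Distance in frame 1: 7.9. Distance in frame 2: 6.7.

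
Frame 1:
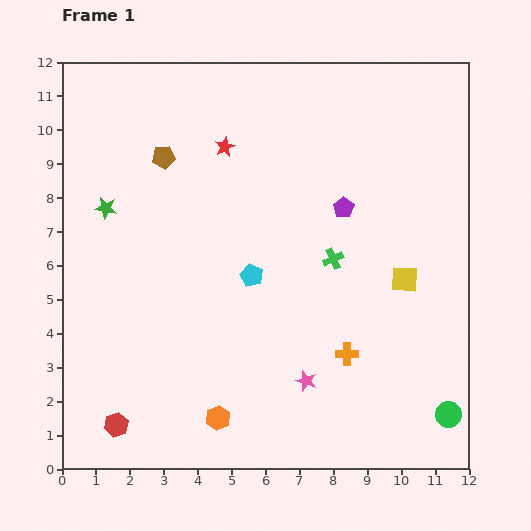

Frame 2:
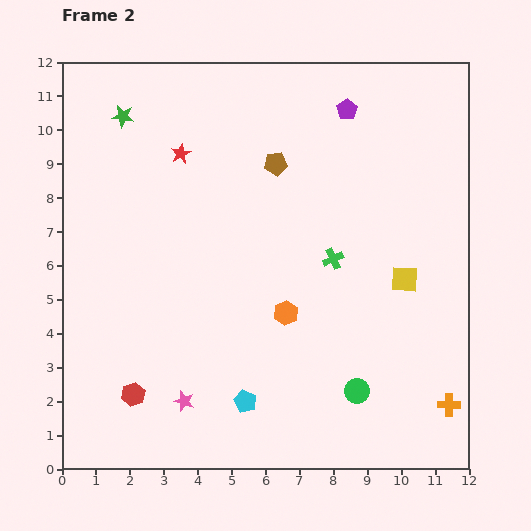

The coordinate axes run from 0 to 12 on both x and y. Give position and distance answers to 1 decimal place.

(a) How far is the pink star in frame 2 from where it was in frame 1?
3.6

The pink star moved from (7.2, 2.6) to (3.6, 2.0), a distance of √(3.6² + 0.6²) ≈ 3.6.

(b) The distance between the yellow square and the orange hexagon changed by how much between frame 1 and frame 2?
-3.3

Distance in frame 1: 6.9. Distance in frame 2: 3.6.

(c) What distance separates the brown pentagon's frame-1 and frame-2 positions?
3.3

The brown pentagon moved from (3.0, 9.2) to (6.3, 9.0), a distance of √(3.3² + 0.2²) ≈ 3.3.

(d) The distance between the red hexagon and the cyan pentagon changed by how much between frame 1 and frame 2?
-2.6

Distance in frame 1: 5.9. Distance in frame 2: 3.3.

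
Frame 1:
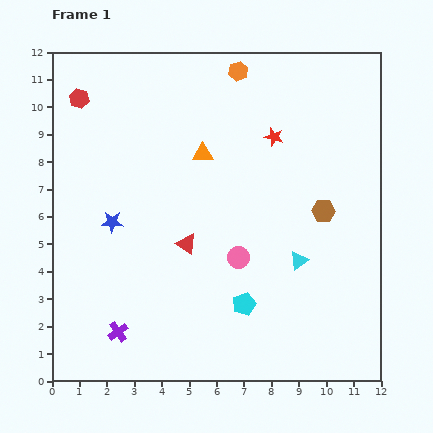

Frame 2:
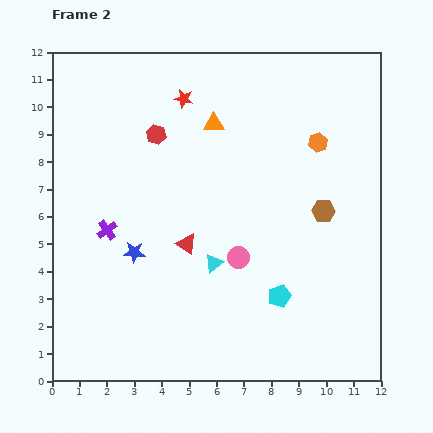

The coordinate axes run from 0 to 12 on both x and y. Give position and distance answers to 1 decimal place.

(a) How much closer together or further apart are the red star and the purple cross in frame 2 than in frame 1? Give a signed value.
-3.5

Distance in frame 1: 9.1. Distance in frame 2: 5.6.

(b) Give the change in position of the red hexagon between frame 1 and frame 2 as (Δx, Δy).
(2.8, -1.3)

The red hexagon was at (1.0, 10.3) in frame 1 and (3.8, 9.0) in frame 2.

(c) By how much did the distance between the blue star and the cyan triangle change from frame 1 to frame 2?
-4.0

Distance in frame 1: 6.9. Distance in frame 2: 2.9.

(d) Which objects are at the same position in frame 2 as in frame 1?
the red triangle, the brown hexagon, the pink circle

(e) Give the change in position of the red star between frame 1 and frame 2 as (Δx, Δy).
(-3.3, 1.4)

The red star was at (8.1, 8.9) in frame 1 and (4.8, 10.3) in frame 2.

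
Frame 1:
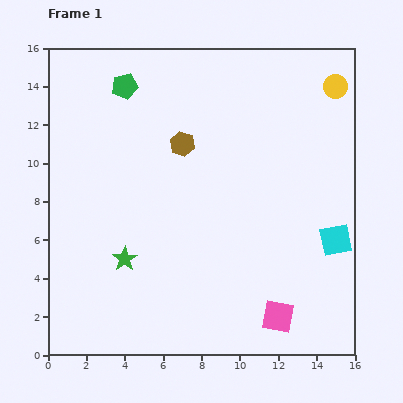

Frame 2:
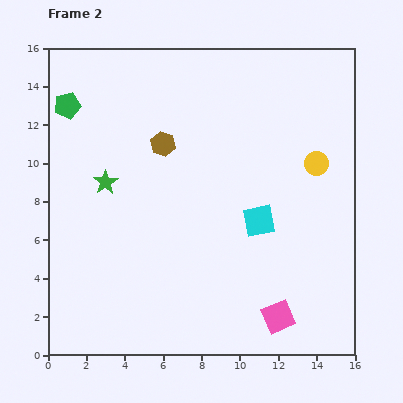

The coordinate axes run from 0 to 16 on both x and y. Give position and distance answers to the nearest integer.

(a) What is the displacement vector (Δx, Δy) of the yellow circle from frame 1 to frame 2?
(-1, -4)

The yellow circle was at (15, 14) in frame 1 and (14, 10) in frame 2.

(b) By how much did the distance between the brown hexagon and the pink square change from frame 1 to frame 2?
+1

Distance in frame 1: 10. Distance in frame 2: 11.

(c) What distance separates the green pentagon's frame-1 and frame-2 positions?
3

The green pentagon moved from (4, 14) to (1, 13), a distance of √(3² + 1²) ≈ 3.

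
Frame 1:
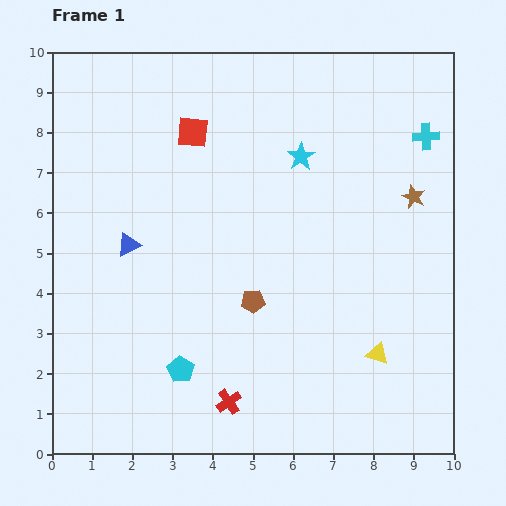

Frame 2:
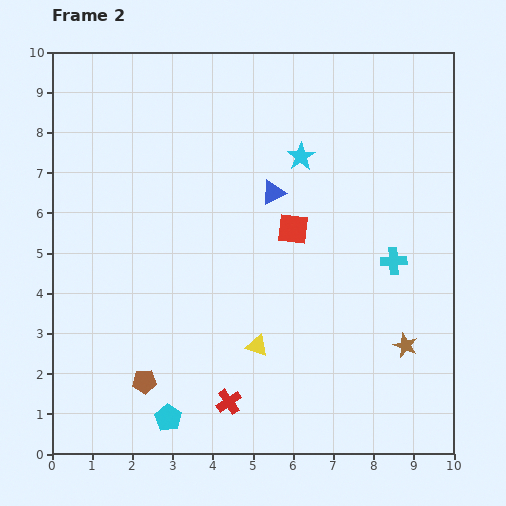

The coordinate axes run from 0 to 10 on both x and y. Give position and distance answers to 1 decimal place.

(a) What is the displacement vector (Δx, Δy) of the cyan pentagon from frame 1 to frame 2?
(-0.3, -1.2)

The cyan pentagon was at (3.2, 2.1) in frame 1 and (2.9, 0.9) in frame 2.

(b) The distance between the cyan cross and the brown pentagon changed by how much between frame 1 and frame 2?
+1.0

Distance in frame 1: 5.9. Distance in frame 2: 6.9.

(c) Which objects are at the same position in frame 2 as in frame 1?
the cyan star, the red cross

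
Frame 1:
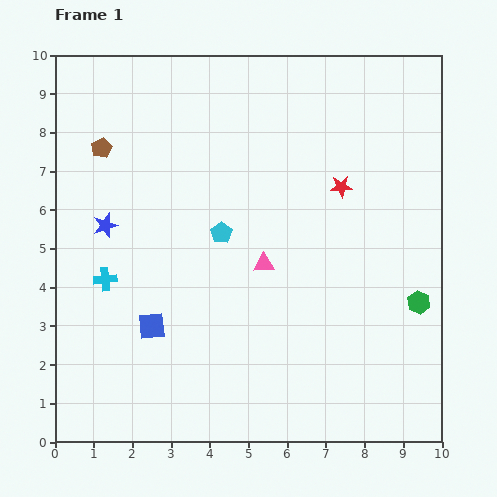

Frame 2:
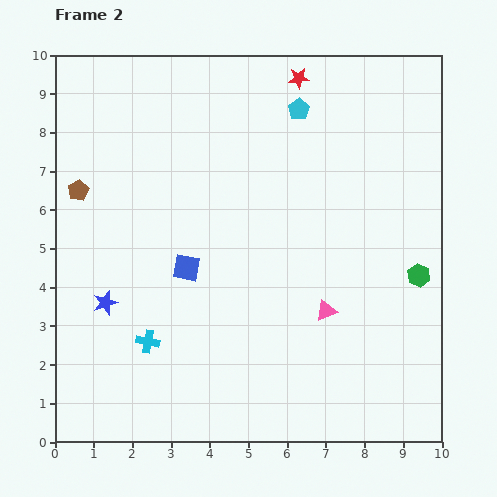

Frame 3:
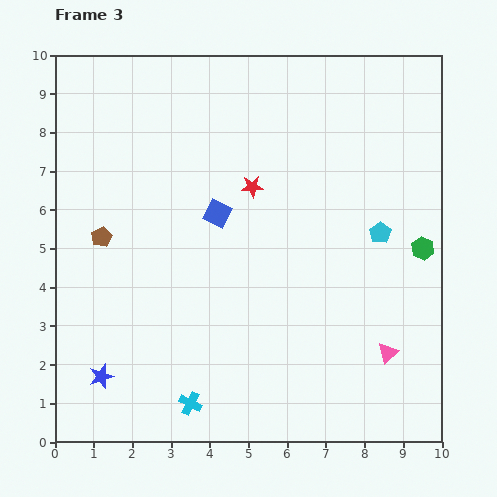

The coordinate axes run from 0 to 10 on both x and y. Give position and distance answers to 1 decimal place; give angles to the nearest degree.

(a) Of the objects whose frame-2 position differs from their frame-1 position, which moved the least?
the green hexagon

(moved 0.7)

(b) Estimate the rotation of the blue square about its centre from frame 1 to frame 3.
32° clockwise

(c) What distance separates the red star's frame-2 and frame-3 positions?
3.0

The red star moved from (6.3, 9.4) to (5.1, 6.6), a distance of √(1.2² + 2.8²) ≈ 3.0.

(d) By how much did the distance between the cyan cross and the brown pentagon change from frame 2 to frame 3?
+0.6

Distance in frame 2: 4.3. Distance in frame 3: 4.9.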